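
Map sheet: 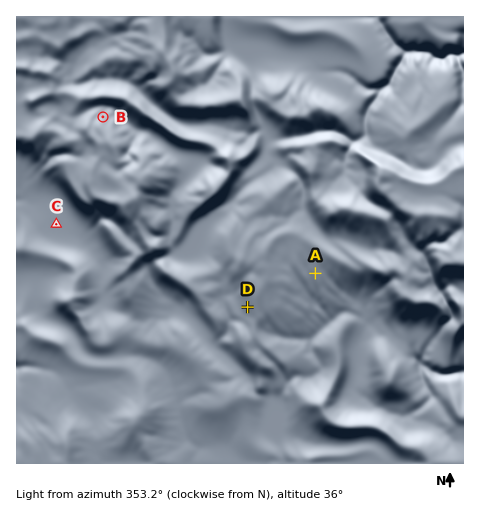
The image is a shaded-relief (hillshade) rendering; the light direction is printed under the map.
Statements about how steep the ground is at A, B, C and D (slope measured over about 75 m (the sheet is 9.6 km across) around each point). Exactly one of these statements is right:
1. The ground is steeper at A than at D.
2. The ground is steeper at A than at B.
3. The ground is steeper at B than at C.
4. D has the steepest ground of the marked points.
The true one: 3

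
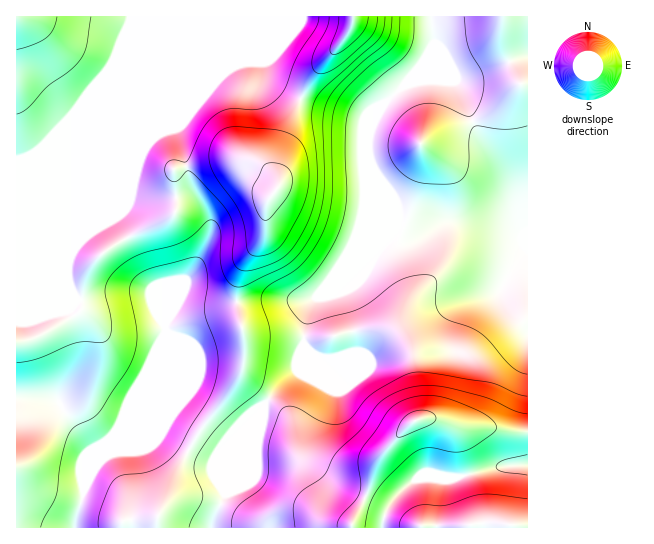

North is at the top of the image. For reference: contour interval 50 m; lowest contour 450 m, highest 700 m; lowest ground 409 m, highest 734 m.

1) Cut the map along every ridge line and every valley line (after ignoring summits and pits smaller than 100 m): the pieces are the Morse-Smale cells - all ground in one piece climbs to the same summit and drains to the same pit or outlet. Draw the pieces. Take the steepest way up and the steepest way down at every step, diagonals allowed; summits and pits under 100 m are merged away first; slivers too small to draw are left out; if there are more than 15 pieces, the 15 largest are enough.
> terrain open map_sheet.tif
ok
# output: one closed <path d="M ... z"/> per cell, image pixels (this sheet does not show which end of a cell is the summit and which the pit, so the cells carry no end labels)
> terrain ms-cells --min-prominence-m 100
<path d="M527 16l-396 1-2 10-57 139 0 81-4 15 0 21 9 16-61 2 1 227 194 0 50-121 12-14 26-24 5-15 0-8 18 13 12 0 19-6 3-3-3-21-10-38 4-6 50-53 5-1 11 4 10 0 26-14 20 0 41 6 18 11z"/><path d="M469 221l-20 0-26 14-10 0-11-4-5 1-50 53-4 9 10 35 3 21-3 3-19 6-12 0-18-13 0 8-5 15-26 24-12 14-48 112 0 9 315-1 0-288-18-12z"/><path d="M130 16l-114 1 1 283 60-1-9-16 0-21 4-15 0-81 57-139z"/>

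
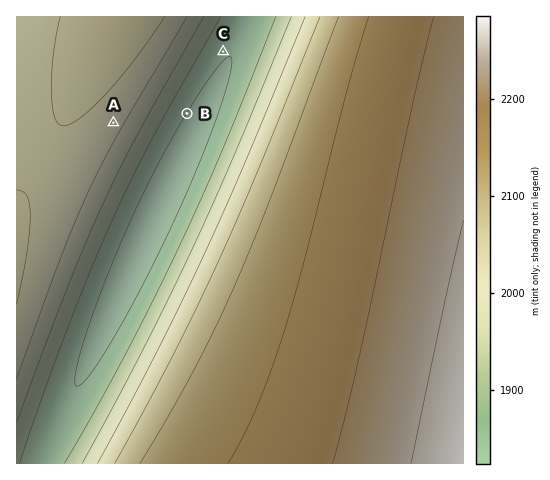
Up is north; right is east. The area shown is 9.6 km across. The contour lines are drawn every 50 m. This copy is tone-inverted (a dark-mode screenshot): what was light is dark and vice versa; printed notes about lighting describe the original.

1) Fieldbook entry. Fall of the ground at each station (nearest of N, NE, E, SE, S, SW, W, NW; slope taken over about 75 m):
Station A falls SE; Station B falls SE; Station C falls SE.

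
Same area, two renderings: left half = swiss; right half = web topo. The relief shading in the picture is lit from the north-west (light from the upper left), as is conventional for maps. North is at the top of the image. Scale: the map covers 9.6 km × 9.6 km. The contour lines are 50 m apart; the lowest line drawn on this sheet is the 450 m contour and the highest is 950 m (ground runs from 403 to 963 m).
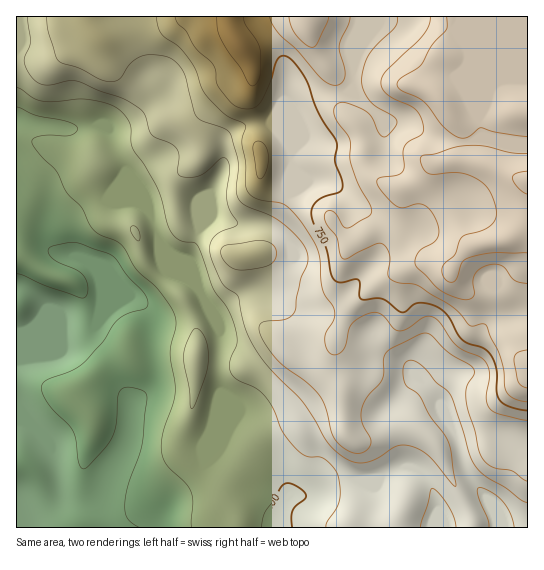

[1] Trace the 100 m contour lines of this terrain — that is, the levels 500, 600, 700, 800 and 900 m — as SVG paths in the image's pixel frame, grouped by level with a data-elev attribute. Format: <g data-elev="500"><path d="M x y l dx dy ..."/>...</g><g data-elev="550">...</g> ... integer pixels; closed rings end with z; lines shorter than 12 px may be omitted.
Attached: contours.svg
<g data-elev="500"><path d="M261 527l4-16 10-12 6-12 6-4 12 4 7 8-1 4-8 6-4 5-2 7 1 10"/><path d="M17 107l18 8 29 6 12 5 2 3-1 2-6 4-32 1-6 3-1 4 9 13 16 16 9 19 15 16 11 22 7 5 16 7 7 4 14 24 21 20 17 24 2 13-5 19-1 9 5 28 0 11-2 12-10 26-2 19 2 8 4 7 18 17 6 9 2 11-1 25"/></g><g data-elev="600"><path d="M27 17l3 25-5 15-1 5 5 11 8 9 10 3 22-4 8 0 22 10 23 7 14 8 8 8 5 16 3 5 18 8 7 6 2 8-1 16 3 3 9 1 9-1 8-5 14-13 4 0 2 2 3 10-3 21 0 10 3 10 8 12-4 4-15 5-6 7-3 10 2 12 11 24 15 12 7 30 12 24 14 19 32 32 12 19 10 18 8 10 14 10 14 4 14-4 22-13 8-1 8 2 16 9 24 29 3 1-5-36-4-11-17-24-11-19-12-9-2-4-2-10 1-8 4-4 6 0 10 6 12 15 10 8 5 5 12 36 7 24 7 13 10 10 18 9 17 14 5 2"/></g><g data-elev="700"><path d="M156 17l2 10 4 7 17 13 13 16 4 8 6 18 5 8 19 18 19 10 1 2-4 16 4 20-1 22 3 8 10 6 21 4 8 4 14 14 14 22 5 15 3 32 10 16 2 5-1 8-9 18 0 8 4 7 6 3 7-4 4-6 5-20 7-6 11-6 6-1 6 2 13 15 5 2 8-2 16-12 10 0 6 5 18 24 8 5 15 6 6 5 4 13-4 24 4 10 9 5 28 6"/></g><g data-elev="800"><path d="M216 17l2 13 4 11 19 28 8 14 4 3 4-3 3-8 0-24-3-9-12-19-1-6"/><path d="M270 17l2 6 6 10 19 17 22 27 8 6 8 2 6-2 4-6 0-8-6-23 2-7 7-14 2-8"/><path d="M397 17l0 5-2 5-18 18-9 10-4 11-2 13 1 11 7 11 7 6 15 8 4 4 1 4-2 4-8 9-4 1-5-5-7-15-8-7-13-6-8-2-5 2-3 6 3 11 13 18 1 26 7 20 13 21 0 7-3 4-21 11-4-2-6-11-6-4-6 2 0 8 11 16 4 17 3 5 4 0 28-15 7 0 4 3 3 7 1 7-2 13 3 5 7 4 15 1 6 2 34 21 17 19 4 0 8-2 4 1 15 34 5 32 8 8 13 3"/></g><g data-elev="900"><path d="M527 153l-16 0-28-7-16 0-13 1-20 7-11 1-3 4 3 10 6 5 30-1 10 2 9 5 11 10 7 17 0 10-5 8-9 6-17 4-4 4-6 15-10 9-3 4 0 7 4 6 5 2 4-1 7-18 8-6 23-4 34 0"/><path d="M447 17l0 9-1 4-14 15-11 20-23 16-1 4 1 2 5 4 20 10 20 26 15 10 9 0 14-9 14 4 32 5"/></g>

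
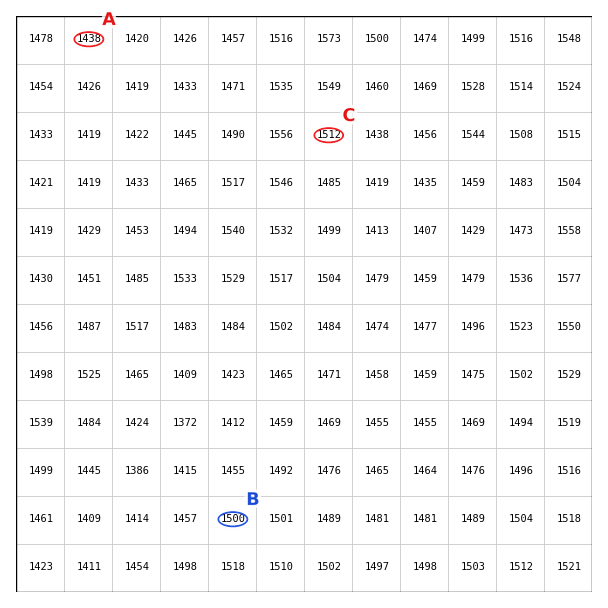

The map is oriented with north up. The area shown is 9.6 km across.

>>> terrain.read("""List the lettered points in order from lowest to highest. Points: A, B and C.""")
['A', 'B', 'C']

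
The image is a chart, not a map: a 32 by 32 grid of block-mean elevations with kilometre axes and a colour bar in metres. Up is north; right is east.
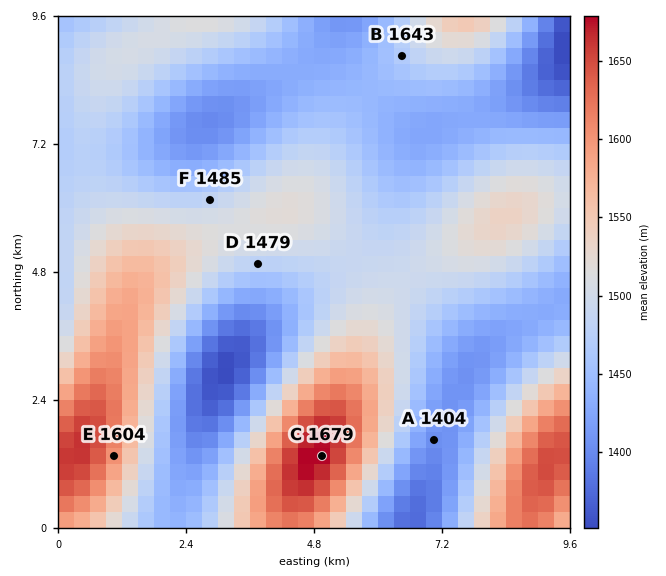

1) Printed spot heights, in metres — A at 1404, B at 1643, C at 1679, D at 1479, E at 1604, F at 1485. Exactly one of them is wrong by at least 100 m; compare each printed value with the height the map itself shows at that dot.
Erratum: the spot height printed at B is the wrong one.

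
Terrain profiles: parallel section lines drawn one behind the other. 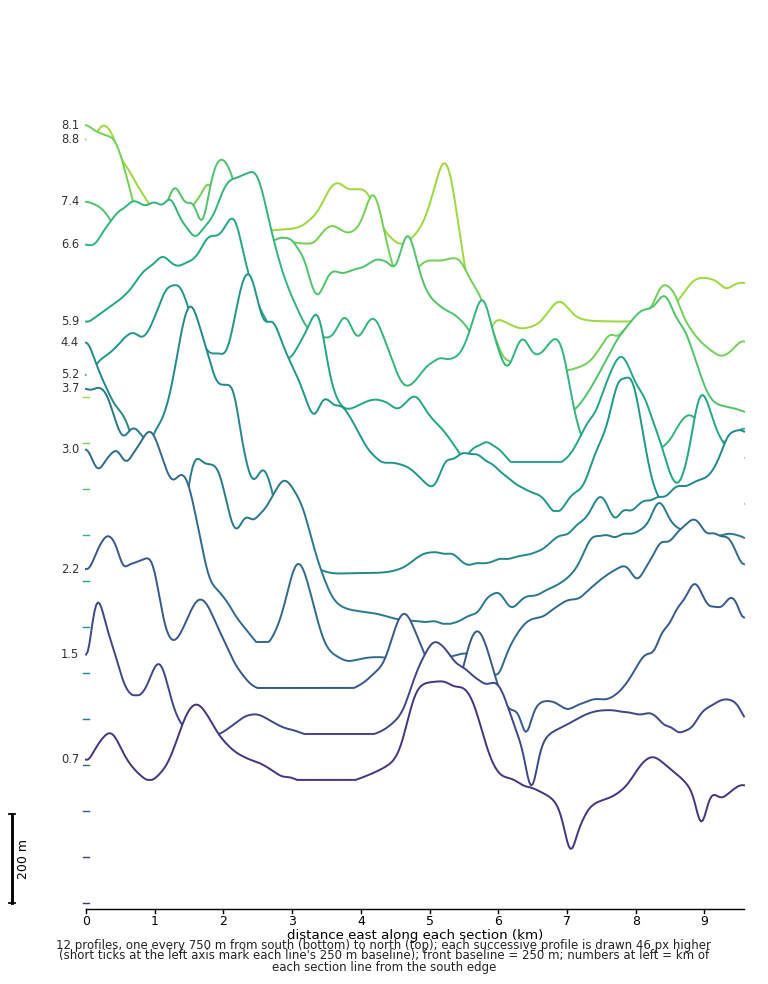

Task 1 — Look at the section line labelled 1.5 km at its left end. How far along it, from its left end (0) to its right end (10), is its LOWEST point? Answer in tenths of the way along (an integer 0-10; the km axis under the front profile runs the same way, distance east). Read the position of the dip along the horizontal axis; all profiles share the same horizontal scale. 7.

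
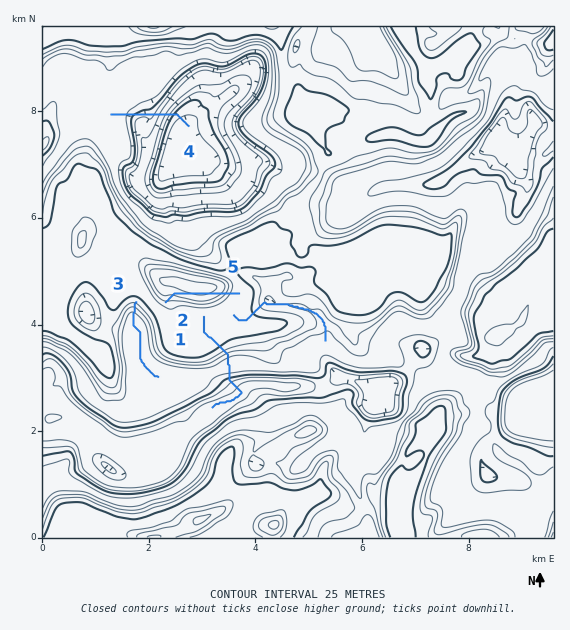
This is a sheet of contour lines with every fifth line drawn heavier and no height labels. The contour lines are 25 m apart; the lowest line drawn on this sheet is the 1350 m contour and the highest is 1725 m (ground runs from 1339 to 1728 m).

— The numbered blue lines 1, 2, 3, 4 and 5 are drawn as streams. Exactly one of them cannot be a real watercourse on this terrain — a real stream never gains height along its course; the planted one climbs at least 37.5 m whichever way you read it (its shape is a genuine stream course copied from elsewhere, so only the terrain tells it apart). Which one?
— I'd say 2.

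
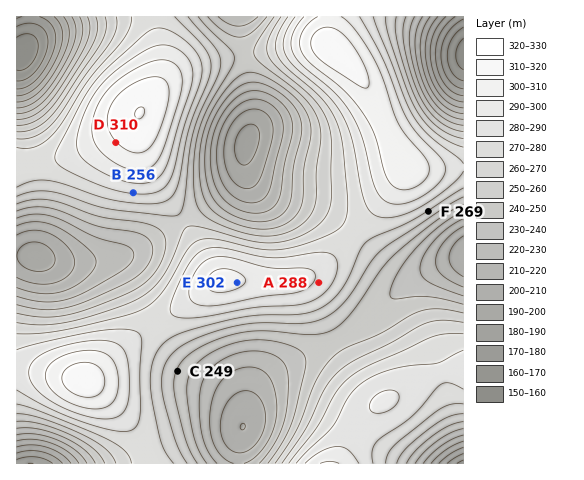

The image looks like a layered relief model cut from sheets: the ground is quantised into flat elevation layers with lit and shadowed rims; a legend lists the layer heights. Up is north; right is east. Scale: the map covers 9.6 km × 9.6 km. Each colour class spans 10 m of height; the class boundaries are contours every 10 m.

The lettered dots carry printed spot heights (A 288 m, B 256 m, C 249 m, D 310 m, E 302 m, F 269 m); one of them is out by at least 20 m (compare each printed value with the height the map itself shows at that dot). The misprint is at B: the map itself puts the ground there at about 281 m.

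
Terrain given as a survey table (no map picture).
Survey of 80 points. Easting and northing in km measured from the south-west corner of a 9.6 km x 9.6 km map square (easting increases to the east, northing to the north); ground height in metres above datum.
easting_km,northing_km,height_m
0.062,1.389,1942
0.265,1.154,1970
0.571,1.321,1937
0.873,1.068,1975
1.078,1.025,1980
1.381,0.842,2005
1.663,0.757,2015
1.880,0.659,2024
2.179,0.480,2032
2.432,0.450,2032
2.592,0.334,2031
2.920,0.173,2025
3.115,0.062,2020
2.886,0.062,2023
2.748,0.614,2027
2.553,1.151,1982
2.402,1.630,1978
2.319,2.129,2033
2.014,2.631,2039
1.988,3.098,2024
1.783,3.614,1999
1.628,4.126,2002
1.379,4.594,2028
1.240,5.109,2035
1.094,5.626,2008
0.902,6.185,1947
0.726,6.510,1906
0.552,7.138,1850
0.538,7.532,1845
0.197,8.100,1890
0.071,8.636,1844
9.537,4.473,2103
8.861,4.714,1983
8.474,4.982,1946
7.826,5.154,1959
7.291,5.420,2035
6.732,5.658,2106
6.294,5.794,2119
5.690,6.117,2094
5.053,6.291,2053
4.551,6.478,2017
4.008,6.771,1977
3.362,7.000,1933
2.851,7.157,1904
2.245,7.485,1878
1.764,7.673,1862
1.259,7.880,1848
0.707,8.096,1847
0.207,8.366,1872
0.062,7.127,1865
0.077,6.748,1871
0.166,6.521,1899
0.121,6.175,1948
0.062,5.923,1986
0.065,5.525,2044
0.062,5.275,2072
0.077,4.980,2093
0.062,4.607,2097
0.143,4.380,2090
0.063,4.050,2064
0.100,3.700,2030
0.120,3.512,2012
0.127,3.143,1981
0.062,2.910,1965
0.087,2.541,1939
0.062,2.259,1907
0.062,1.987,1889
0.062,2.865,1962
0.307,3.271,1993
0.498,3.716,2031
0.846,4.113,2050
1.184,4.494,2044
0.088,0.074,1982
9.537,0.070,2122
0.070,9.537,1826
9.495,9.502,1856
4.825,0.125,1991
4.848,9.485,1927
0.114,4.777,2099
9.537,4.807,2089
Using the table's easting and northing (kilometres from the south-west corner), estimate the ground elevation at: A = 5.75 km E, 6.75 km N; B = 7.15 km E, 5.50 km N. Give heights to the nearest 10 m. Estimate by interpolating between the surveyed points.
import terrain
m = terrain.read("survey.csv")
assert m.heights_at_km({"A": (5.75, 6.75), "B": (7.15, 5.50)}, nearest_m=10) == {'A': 2110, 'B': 2060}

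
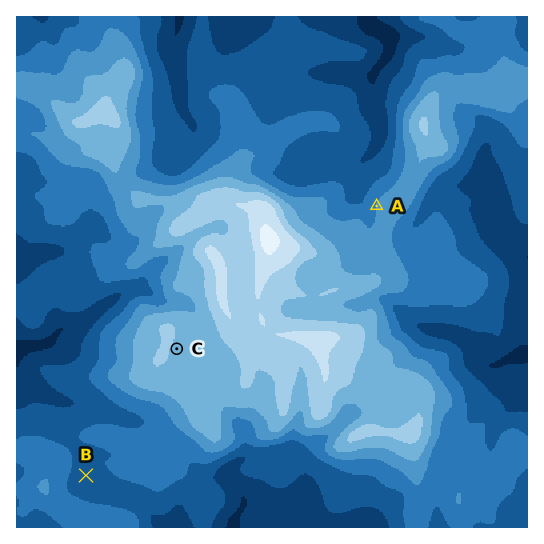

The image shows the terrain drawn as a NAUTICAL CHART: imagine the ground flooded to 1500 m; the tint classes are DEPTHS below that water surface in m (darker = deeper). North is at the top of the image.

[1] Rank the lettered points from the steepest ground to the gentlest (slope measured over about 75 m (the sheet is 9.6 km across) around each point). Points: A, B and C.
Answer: A C B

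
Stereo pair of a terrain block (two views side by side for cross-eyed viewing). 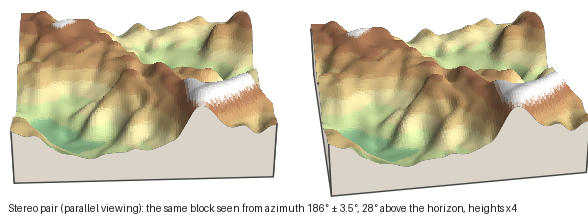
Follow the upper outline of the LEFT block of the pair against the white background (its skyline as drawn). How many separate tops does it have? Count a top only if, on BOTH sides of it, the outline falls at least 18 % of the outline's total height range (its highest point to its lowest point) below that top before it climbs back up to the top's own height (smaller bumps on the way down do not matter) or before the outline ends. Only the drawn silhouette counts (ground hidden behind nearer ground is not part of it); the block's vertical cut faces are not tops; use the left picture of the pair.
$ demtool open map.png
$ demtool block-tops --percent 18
2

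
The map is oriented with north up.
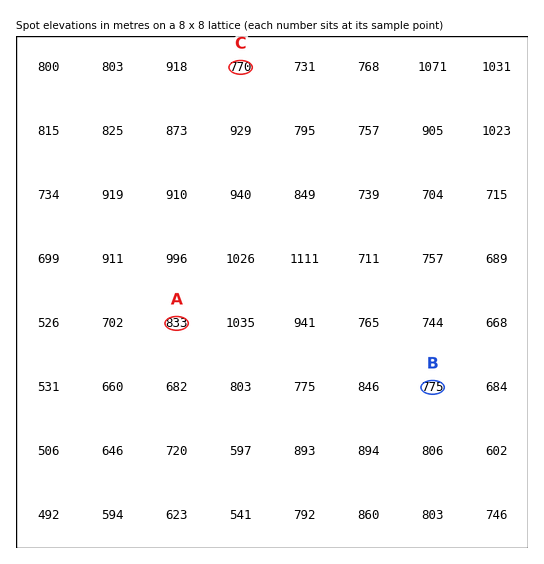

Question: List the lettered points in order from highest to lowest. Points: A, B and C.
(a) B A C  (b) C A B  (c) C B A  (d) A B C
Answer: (d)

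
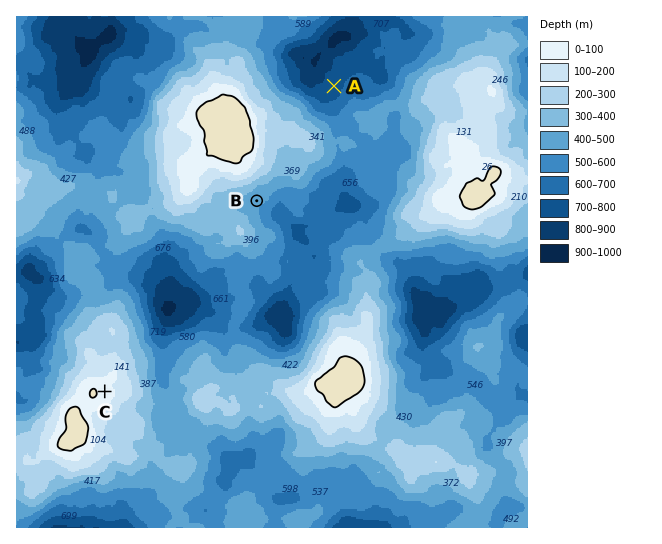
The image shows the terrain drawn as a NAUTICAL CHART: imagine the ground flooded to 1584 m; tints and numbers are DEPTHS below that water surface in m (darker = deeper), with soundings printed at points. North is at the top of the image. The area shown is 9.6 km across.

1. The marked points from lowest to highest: A B C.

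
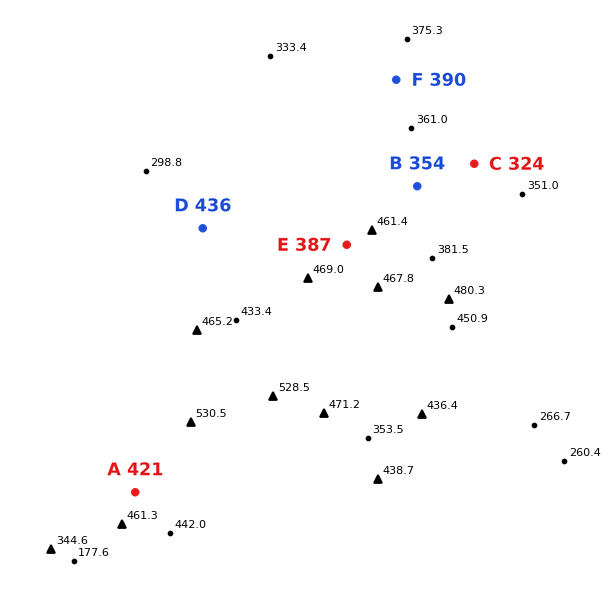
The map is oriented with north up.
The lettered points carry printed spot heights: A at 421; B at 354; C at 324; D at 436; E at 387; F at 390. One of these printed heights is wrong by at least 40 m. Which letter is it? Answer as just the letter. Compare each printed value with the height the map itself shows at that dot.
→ E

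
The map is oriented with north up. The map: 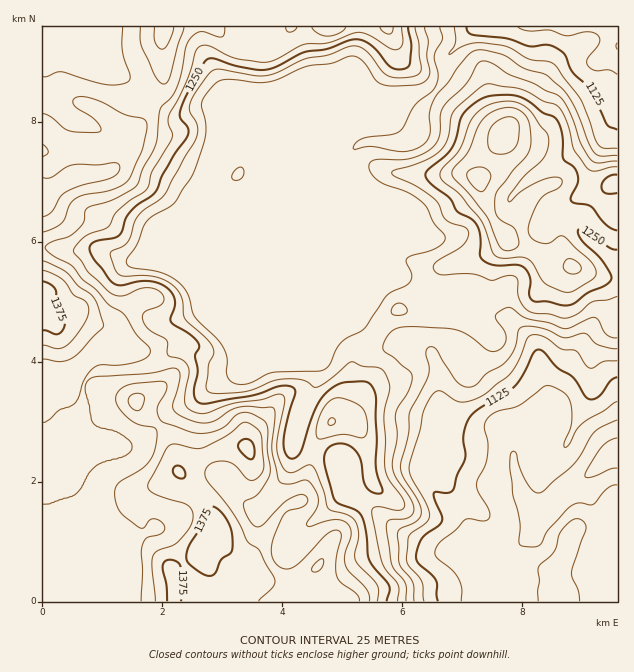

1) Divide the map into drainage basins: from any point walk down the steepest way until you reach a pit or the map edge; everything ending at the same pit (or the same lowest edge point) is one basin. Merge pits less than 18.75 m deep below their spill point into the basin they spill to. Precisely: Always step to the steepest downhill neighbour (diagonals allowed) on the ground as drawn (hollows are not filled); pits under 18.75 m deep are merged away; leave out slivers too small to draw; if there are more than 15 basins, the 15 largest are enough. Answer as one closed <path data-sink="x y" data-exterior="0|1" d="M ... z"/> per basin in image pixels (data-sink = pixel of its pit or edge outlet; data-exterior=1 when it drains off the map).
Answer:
<path data-sink="617 453" data-exterior="1" d="M571 182l-14 0-18 8-13 12-7 17-13 16 0 6-9 9-54 16-37 40-15 8-11 11-8 12-18 18-2 44-6 10-8 9-6 2 0-6-7-8-21-12-17 0-11 9-24 30-5 15-12-2-21 6-21 10-12 10-4-3-5-24-6-12-26-24-4-8-17-7-8-10-1-21 8-21-2-8-7-6-14-4-19-8-20 7-13-3-1 281 575 1 1-418-5 0-18 7z"/><path data-sink="617 46" data-exterior="1" d="M617 26l-325 0-15 18-11 6-27-2-10-6-14-16-49 0-4 11 0 50-14 19-4 12-14 17-2 13-10 15-12 10-30 5-21 12-13 11 0 118 14 4 20-7 19 8 14 4 7 6 2 8-8 21 1 21 8 10 17 7 4 8 26 24 6 12 5 24 2 3 35-20 21-6 12 2 5-15 24-30 7-7 9-4 12 2 21 12 5 5 2 9 2 0 12-11 6-10 0-39 5-9 15-14 8-12 11-11 15-8 37-40 54-16 9-9 0-6 13-16 7-17 13-12 9-5 9-3 14 0 24 9 23-8z"/><path data-sink="83 27" data-exterior="1" d="M164 26l-122 1 0 123 16 8 15 21 15-5 18-1 6-3 12-16 6-19 14-17 4-12 16-24-2-45z"/>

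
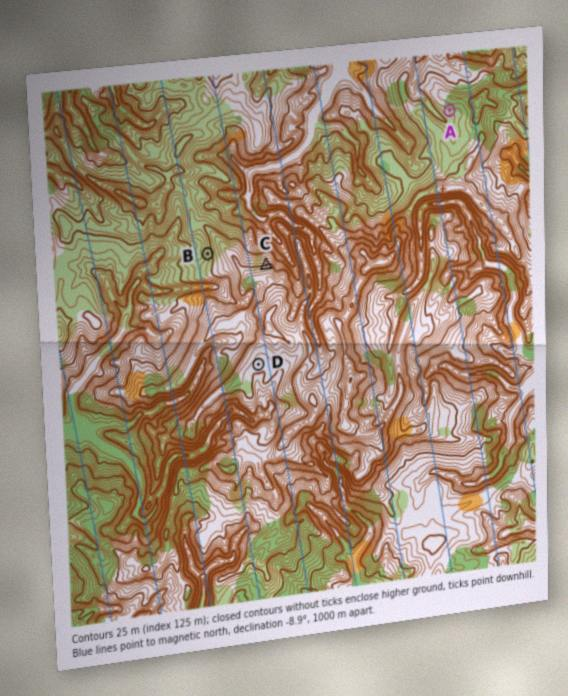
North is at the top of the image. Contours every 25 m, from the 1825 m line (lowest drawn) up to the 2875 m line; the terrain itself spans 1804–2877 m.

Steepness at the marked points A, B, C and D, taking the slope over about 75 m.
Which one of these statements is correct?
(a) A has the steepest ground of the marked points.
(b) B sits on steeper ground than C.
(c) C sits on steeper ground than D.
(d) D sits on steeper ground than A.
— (c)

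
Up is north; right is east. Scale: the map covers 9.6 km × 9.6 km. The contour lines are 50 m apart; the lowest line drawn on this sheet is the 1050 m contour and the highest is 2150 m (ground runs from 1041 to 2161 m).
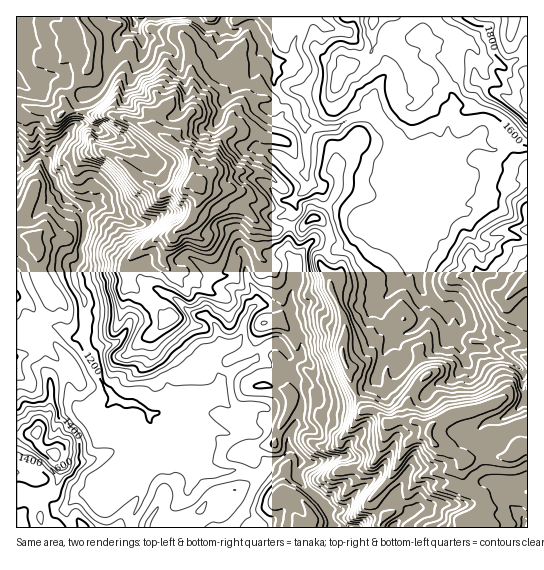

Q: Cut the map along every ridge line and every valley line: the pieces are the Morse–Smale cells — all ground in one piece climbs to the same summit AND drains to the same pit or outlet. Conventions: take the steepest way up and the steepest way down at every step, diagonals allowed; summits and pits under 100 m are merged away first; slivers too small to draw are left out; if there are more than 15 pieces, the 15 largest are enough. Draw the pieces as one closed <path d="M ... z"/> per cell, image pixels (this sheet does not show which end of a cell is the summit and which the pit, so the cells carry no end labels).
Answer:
<path d="M281 95l-8 5-10-1 0 4 8 6 0 5-14 23 0 10 14 4 12 6 14 14 8 2 5 10 9 4 11 16 20 9 15 11-5 4-7 14-11 8-19-6-12-2-15 20-1 18-4 14 1 16-37-4-4 4-7 13-4 16-7 7-12 2-4-17-10-13-17-5-19-16-13-7-5 0-17 22-15 27-8 6-15 4-6 6 7 13 2 12 12 19 13 6 7-1 9 4 7 7 0 5 8 11-2 9-26 26-2 5 0 4 13 9 3 7-2 11-9 18 1 9 128 0-1-5-15-10-1-3 15-33 6-7 3-7 15-7 6-7 2 0 10 12-4 9 2 9 26 27 8 22 46 0 6-13-13-14 0-3 17-19 15-30 6-8 19-9 5 12 27 12 4 4 13-5 33 2 11-6 6-1 0-107-43-4-19-16-3 0-9-14-9 2-24-21-1-23-4-8 7-13 0-7-8-9-11-25 3-22-4-12-7-9 0-24-25-25-18 4-18 11-30-3-8-10-2-12z"/><path d="M262 99l-13 2-8 6-9 8-1 6-17-8-23-1-20 28-26-15-20-8-11-2-17 1-12-4-9 1 0 10-23 26-6 12 0 4 10 24 9 11 11 5 7 10 1 15-5 17 1 11-6 8-2 9 3 11 8 12 0 40 7 17 7-7 15-4 8-6 15-27 17-22 5 0 13 7 19 16 17 5 10 13 5 18 15-6 6-9 1-11 7-13 4-4 37 4-1-16 5-28-8-12 0-14 3-20 5-8-3-12 12-10 2-12-2-4-8-2-18-16-22-8 0-10 14-23 0-5-8-6z"/><path d="M19 297l-3 1 0 229 115 1 1-9 9-18 2-11-3-7-13-9 0-4 2-5 26-26 2-9-6-8-2-8-7-7-9-4-7 1-13-6-12-19-2-12-12-20-4-12-10 2-16-10-12 0-6-3-7-17z"/><path d="M191 16l-44 0-12 7-6 9-9 5-4 17-13 32-9 7-11 2-7 16 21 5 17-1 11 2 20 8 26 15 20-28 23 1 17 8 1-6 9-8 8-6 13-2 2-9 9-8 4-12-2-9-11-12-9-22-9-2-9 7-6 0-9-5-15 1z"/><path d="M422 16l-67 0-3 11-5 5-22-5-4-4-6 7 1 20 14 13 13 1 2 2-8 13-2 10-6 4-42-4-6 6 14 8 2 12 8 10 30 3 18-11 18-4 25 25 0 24 7 7 6 2 8 6 10 2 10-8 14-17-3-28 3-7-2-8 6-9-8-13-6-18-13-13 3-12-10-9z"/><path d="M527 16l-104 1-2 20 10 9-3 12 13 13 6 18 8 13-6 9 2 8-3 7 3 29 24-15 15 9 8 0 8-5 22 5z"/><path d="M402 168l5 15-3 22 11 25 8 9 0 7-7 13 4 8 1 23 24 21 9-2 9 14 3 0 21 17 40 3 1-102-14-5-9 0-23 9-9-8-5-20-3-5-27 9-7-7-16-39z"/><path d="M41 156l-6 1-9 10-10 2 0 128 9 3 7 7 7 17 6 3 12 0 13 9 8 1 4-1 3-5-1-33-8-12-3-13 2-7 6-8-1-11 5-17-1-15-7-10-11-5-9-11-2-10-6-5-2-13z"/><path d="M477 140l-24 13-23 24-14 1 15 36 7 7 3 0 12-6 12-3 3 5 5 20 9 8 23-9 9 0 13 4 1-90-10-2-5-4-7 0-8 5-8 0z"/><path d="M429 432l-22 13-15 30-20 23 0 3 13 14-5 8 1 5 82 0 0-6 17-12 0-11-5-4-12-6-2-22 3-8-30-15z"/><path d="M77 16l-61 1 1 87 24 7 9 0 9 4 6-5-1-11 24-29 4-16-1-15z"/><path d="M527 451l-5 0-11 6-33-2-14 6-3 6 2 22 12 6 6 7-1 8-17 12 2 6 63-1z"/><path d="M291 449l-2 0-6 7-15 7-11 16-13 34 14 8 4 7 69 0 1-6-7-16-26-27-2-9 4-9z"/><path d="M307 180l-2 9-12 10 3 12-5 8-3 34 7 11 5-10 11-13 12 2 19 6 11-8 7-14 5-4-15-11-20-9-5-5-2-8z"/><path d="M313 16l-13 1-1 12-6 14 0 15-7 3-10 1 1 11-4 9 8 13 6-6 42 4 6-4 2-10 8-13-2-2-13-1-14-13-1-20 5-7z"/>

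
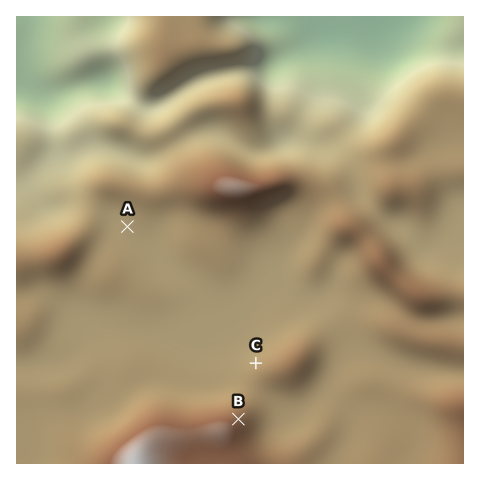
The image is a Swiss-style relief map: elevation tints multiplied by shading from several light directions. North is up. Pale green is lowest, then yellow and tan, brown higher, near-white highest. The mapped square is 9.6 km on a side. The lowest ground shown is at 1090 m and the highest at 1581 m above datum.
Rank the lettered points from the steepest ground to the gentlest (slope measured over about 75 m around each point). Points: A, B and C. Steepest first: B C A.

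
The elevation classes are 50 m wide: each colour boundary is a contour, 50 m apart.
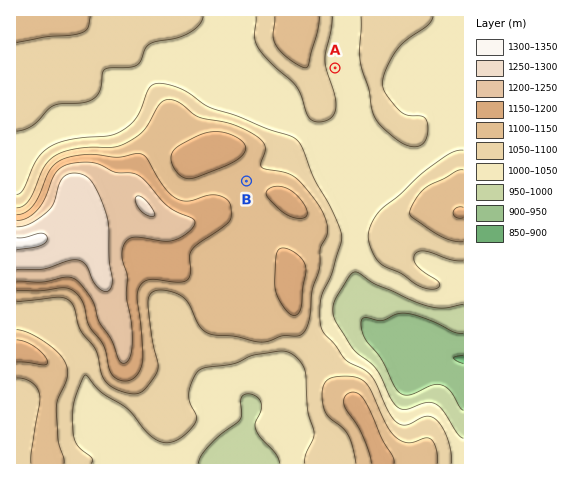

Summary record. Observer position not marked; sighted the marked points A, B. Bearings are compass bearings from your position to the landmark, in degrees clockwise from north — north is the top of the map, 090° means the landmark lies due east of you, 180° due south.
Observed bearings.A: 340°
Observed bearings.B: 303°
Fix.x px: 416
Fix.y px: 292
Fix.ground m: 1040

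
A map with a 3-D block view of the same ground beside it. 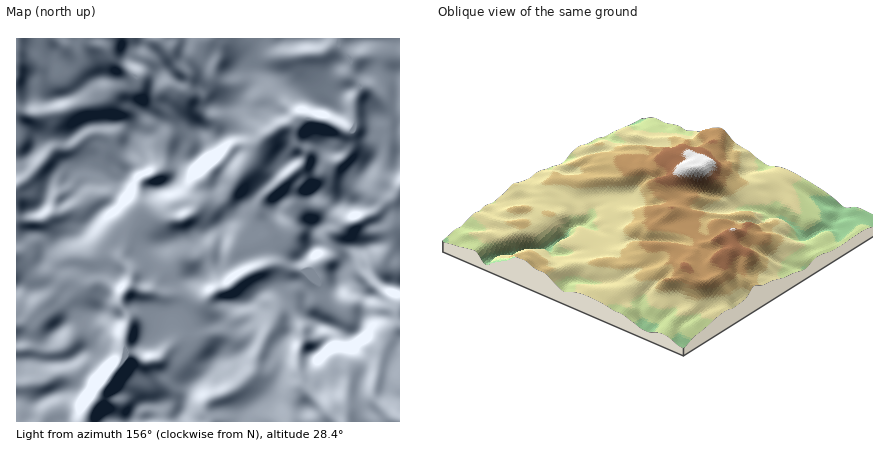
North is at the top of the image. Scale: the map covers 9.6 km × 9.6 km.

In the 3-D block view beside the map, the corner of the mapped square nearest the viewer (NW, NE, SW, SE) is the SE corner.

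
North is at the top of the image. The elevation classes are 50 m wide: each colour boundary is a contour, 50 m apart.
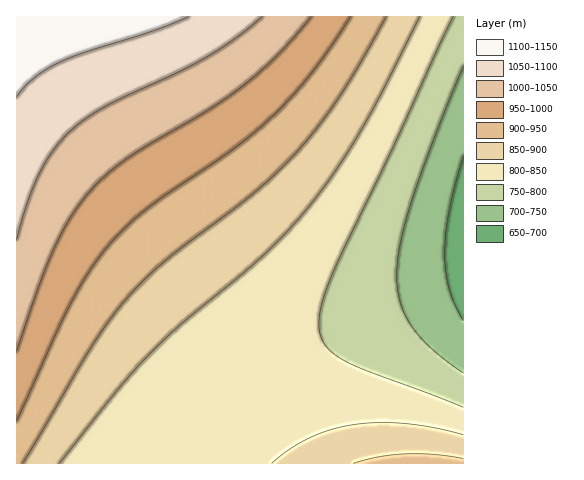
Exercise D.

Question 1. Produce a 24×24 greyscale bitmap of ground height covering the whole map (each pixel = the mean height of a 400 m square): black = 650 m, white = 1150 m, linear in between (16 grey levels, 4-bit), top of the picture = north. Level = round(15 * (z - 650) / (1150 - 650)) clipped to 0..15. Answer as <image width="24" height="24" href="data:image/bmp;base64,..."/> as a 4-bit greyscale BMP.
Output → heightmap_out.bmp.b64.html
<image width="24" height="24" href="data:image/bmp;base64,Qk2WAQAAAAAAAHYAAAAoAAAAGAAAABgAAAABAAQAAAAAACABAAATCwAAEwsAABAAAAAAAAAAAAAAABEREQAiIiIAMzMzAERERABVVVUAZmZmAHd3dwCIiIgAmZmZAKqqqgC7u7sAzMzMAN3d3QDu7u4A////AIdmVVVVVVZmd3eIh4d2ZVVVVVVmZmd3Zph2ZlVVVVVVZmZmVZh3ZlVVVVVVVVVVVJmHdmZVVVVVVVVEQ6mIdmZlVVVVVUREM6mYd2ZmVVVVRERDMrqYh3ZmZVVVREQzIrqZiHdmZlVVREMzIrqpiId2ZmVVVEMyIbupmIh3dmZVVEMyIcuqmYiHd2ZlVUQyIcu6qZiId3ZmVUQzIcu6qZmIh3dmZVQzIcy7qqmZiId2ZVRDIcy7uqqZmIh3ZlRDItzLu6qqmZiHdlVDMtzMu7uqqZmIdmVEMt3MzLu7qpmYh2ZUMt3czMy7uqqZh3ZUQ+3d3MzMu6qpiHZlQ+7d3d3My7upmHdlQ+7u7d3dzMu6mYdmVP7u7u7d3My6qYh2VA=="/>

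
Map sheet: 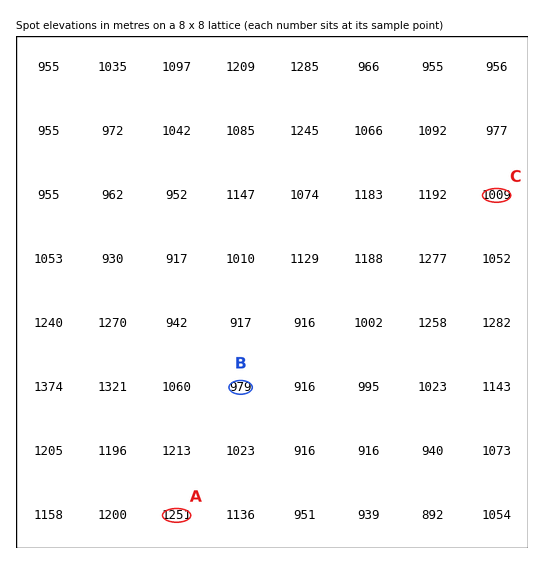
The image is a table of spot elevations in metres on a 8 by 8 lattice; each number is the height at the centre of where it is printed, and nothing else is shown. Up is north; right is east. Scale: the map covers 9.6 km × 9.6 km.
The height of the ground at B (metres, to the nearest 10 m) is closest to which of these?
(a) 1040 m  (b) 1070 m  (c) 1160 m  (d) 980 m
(d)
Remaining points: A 1250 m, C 1010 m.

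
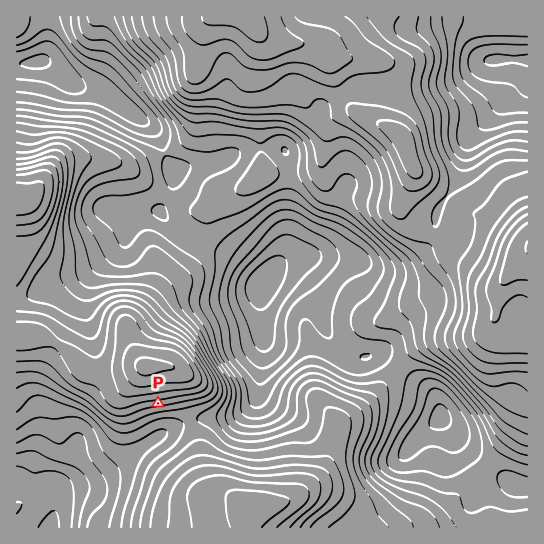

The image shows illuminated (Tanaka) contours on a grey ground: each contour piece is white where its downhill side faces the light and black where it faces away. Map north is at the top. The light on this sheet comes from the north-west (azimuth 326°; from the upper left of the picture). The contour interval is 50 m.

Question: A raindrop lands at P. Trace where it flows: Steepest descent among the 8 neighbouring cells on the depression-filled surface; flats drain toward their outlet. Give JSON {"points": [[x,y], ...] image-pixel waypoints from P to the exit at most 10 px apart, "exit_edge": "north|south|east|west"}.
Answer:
{"points": [[158, 403], [158, 414], [158, 425], [158, 435], [149, 443], [138, 451], [127, 461], [117, 471], [106, 481], [95, 483], [85, 483], [74, 483], [63, 487], [57, 498], [55, 509], [53, 519], [50, 527]], "exit_edge": "south"}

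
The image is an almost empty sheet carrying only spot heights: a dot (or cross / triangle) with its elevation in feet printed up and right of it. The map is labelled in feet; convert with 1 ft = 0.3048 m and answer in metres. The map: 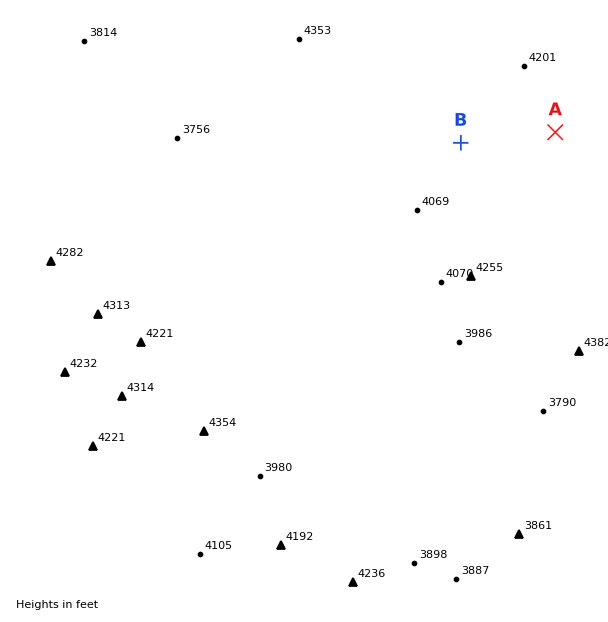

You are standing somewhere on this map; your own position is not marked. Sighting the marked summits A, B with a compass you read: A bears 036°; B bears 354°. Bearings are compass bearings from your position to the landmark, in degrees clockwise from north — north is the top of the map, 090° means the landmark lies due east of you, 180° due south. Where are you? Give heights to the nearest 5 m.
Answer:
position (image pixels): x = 472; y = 247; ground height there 1295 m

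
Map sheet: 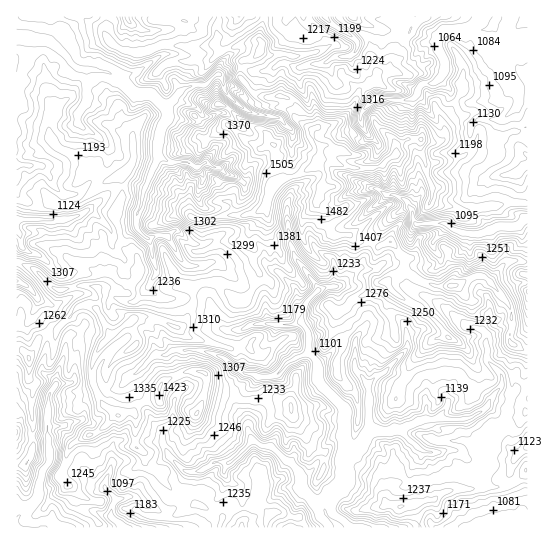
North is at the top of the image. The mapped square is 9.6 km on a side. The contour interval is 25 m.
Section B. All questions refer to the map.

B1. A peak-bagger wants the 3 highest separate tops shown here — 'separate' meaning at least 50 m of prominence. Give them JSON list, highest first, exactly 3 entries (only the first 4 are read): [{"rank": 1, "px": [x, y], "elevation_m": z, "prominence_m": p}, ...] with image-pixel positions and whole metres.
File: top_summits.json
[{"rank": 1, "px": [315, 165], "elevation_m": 1570, "prominence_m": 521}, {"rank": 2, "px": [451, 286], "elevation_m": 1457, "prominence_m": 73}, {"rank": 3, "px": [197, 414], "elevation_m": 1453, "prominence_m": 150}]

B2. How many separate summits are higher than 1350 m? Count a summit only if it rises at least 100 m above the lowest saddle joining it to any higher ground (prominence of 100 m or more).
2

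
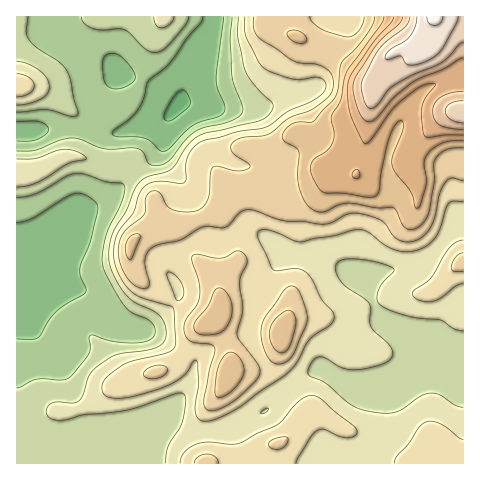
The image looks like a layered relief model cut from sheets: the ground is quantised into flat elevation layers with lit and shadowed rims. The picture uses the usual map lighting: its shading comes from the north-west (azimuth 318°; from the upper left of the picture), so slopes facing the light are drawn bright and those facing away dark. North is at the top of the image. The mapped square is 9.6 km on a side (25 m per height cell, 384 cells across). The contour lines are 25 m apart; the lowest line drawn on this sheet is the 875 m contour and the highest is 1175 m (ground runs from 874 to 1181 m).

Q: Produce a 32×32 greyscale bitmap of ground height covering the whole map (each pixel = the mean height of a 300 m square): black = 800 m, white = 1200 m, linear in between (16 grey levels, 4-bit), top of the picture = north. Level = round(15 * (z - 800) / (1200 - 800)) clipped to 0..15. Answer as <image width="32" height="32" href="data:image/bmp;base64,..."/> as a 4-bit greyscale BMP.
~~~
<image width="32" height="32" href="data:image/bmp;base64,Qk12AgAAAAAAAHYAAAAoAAAAIAAAACAAAAABAAQAAAAAAAACAAATCwAAEwsAABAAAAAAAAAAAAAAABEREQAiIiIAMzMzAERERABVVVUAZmZmAHd3dwCIiIgAmZmZAKqqqgC7u7sAzMzMAN3d3QDu7u4A////AFVVVVVVZnh3d3dmZmZnd3dVVVVVVVZndneHdmZmZnd3VVVVVVVWZmZmd3d3ZmZndlVmZmVVVWd2Zmd3dmZmZmZVZmZmZlVoiHZmd2ZVVWZmVVVWd3d2Z5mHZmZlVVVWZUREVmd4h2eZh3ZmVmZVVVVEREVmZ3d3iYeIZmZmZlVmRERFVVVnd4h3mHZmZmZVZkRERUREV4mYeJmHZmZlVWZEREREVWeJmHeJh3ZmZmZmRERERWZ3eJh3eIdmZmZmZkREREZ3d3iId3h3ZmZmd3ZERERXh3d4iHd3dmZWZmZ3REREWId3eIh3ZmZmZmZmeERERFiId3d3d2ZmZmZ3dmdERERXiIiHd3d3d3dneIdmRERERniIiIh3eIiHd4iYdkREREVoh3iIiIiJmImZmXZVRERFZ3d3iIiImZqqmal3ZlVFVVZmd4iIiJqqqpmpiGZmVVVVVnd3iIiaqqqaqYhFVlVVVEVneIiImZqqmqqYRERUREMzVmd3iZmaqqmqqkREVEQzMzRFVniJmrupq8xVVVREQzMzRFVmeJq8uqvNdlVEREQzM0RWZmaKzcuqu3ZVREREMzNFVmd3es3cu7plVUREREMzRWd3d4m83d3LVVVEREVUM0VneIiIm93d3FVVRERVVUNFeIiIiIrN3d1VVVVVVWVERXiIh3d4q97t"/>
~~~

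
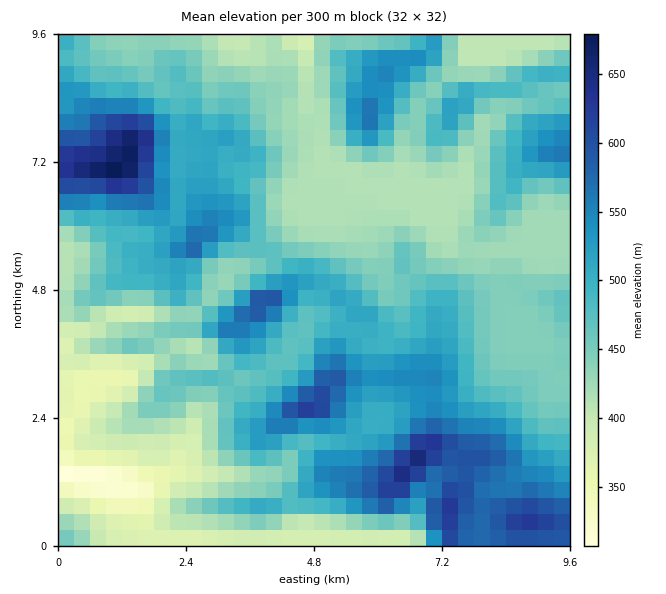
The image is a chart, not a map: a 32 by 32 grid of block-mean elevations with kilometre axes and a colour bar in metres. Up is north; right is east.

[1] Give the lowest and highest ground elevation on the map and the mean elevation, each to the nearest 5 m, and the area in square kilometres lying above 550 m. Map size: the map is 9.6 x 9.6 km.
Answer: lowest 300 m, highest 685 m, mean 475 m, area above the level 13.6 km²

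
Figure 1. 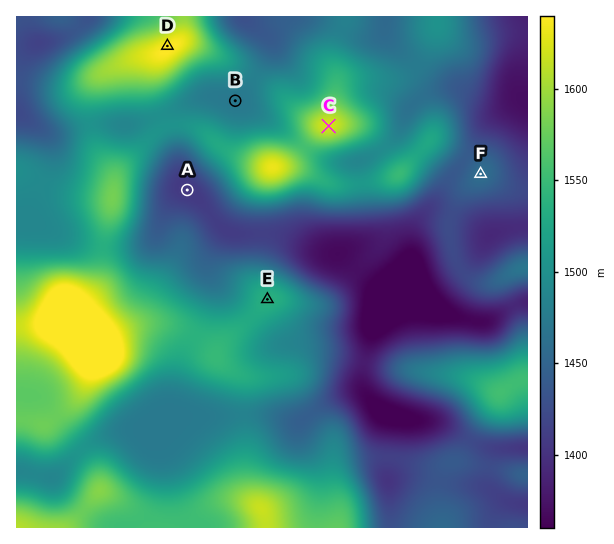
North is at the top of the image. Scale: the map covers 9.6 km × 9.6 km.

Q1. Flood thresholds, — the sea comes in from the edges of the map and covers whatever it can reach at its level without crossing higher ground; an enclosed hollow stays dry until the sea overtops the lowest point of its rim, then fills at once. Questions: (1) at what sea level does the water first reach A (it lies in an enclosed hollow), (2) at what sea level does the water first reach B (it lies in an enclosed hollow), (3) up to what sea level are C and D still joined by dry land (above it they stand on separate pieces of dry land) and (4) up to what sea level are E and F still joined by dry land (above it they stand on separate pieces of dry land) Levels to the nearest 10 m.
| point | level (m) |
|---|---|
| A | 1410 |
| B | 1480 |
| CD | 1500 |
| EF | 1440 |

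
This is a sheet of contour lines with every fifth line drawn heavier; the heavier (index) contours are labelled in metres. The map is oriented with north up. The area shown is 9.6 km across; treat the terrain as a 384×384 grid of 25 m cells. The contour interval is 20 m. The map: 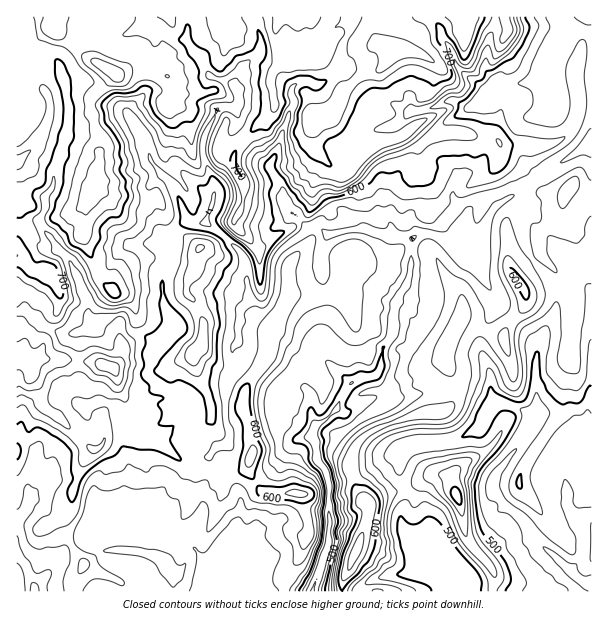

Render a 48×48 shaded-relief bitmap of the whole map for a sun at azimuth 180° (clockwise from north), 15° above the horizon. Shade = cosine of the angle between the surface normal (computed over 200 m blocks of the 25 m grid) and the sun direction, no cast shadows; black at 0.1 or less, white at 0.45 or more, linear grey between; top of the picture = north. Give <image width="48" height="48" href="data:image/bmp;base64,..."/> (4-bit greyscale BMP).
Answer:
<image width="48" height="48" href="data:image/bmp;base64,Qk32BAAAAAAAAHYAAAAoAAAAMAAAADAAAAABAAQAAAAAAIAEAAATCwAAEwsAABAAAAAAAAAAAAAAABEREQAiIiIAMzMzAERERABVVVUAZmZmAHd3dwCIiIgAmZmZAKqqqgC7u7sAzMzMAN3d3QDu7u4A////AGp2eYdmeJiHd3d3jNNd+CEjVneJl2ZUSGqGaYZmiIeHd3d3e9Q663ZFZ3ipZmVVaXmXZWd4iGVoh3d3adgVvMl3d4u1NVVYmImpdFZ3ZVZpl3eIicshiZZnd5xiRlaKl4mqhmZVVWiImIh4h5pRSGV4eLozVmioZ3Z5qHZmd3iHmpmYd2d0SHeJibhEVYqGZ3VXmXd3d3eIiqq7qoiYd4maq8hVV6lmeIZmiYiIiIiJiZrMy5mYdGmqvLZVeqZniIh2aZmZmYmJiap1VDSHMDaKunV2eYZ3d5h2arqpmZmZiKpSAAKoQTRXhkepZXd3d5iIetupmal3Znl0EQaXZEVUMia8hGh3d4iJiKuZmpdnZWZ1MjhjeHdkIAFbtkiHd3mat2iJmHd4hmVFZVdCSsuoh1ImuVaYd4vMlVZ3dmd4l4Y2iYYxFJzu7slUenV5iJu4ZmV3ZmZ3d4ZWeKlDISWLvMuFR5d5qbqFZ3eYdnZ3ZnZnd5qFZTM0VoqneaiZqcuHiJrIZniYZkaId5imVWdmZnipvamqqruamb24Z4mpd0W6h4d5ZUeIh3eZu5iaqYiaqal4d4m6h1WrmIeKqWZ3d3d6qHiIiHZ2ZUI3dlaKh2V6mHeZqoZlZ3d7pmhnd1VTMxJFd1Q4d2ZomIiJqaVVVniahnhmd1RYZUVVmHVFeHdnmIiJmZVlVXiXZ6p3eFaLqIhpmHiFZ3ZWiZmYh3dmZWh1SMuXeHibqK3ch3qlVnZUeZmYd3hmZlZlV8uYd5mph73ad4mGZ4eVeId3d4lWd2VWeZiId6u3SLhmd3d4mIimZmZmd4p2d1NGmVWId7l0WpU1eHV5mYmXZ2Z3d4iGd0NXhjZ3eJUinIU0Z3V5mIuYR3Z3d3eHdUVnY1d2eFU23ZdmZnZWVc2LZHZVZVV2VGd3ZWd3iFZ7upiqmIYQGvppllZkRGaHZ4iHZnd4h3ebmJrKmZYyS8h2aJmXeImqqYeHZmaIh4l3iJu5iZeIZGmGWeyqupqqmYh3VmZ4iIh0V4qYd2eYZGl2jN7+uqq6mZqpdmd4iImVVnhmZVl5mZdnvM7/66qqmZq8uXZVd6mWZWZVVYmb3pRXy6zd/KmJiJibypdDRYiHVWZVR6nK7HWImql3rtuYiKqIqqqFNFeYZVZlaau4p3rbiqh3e+7ZmaqoiJq6dTWIZVREeruoVlveiZmYd5vcqZmHVVV5p1R4d2Mlm8ubRke9l5q5h2ZquGVENERFmWVnd3RIvLqaZEV7pGeZiIdFiGMjRmZlaHd2d3m9qYiJx2ZolkRpiIiImalUV3dmZ3dmdnz/uHd3qHd3h0RXmamqzdynZmZndndWd4zsuYdlaJd3qohVi8uqrrrKiHZ3dnZniqdWh2ZWm6hXq7p2eau7uW3Myod3Z3eJmFMlZlVYmspneIeHiIq6c467+5h2Z3i8lTRWZlV5maqIeHZ3d2VlVLu6zamGZniqhmd3ZneIiHeYiZh3ZVRFWKi6ioh3Z3iId3d3Z4iIiHaYmZl3ZUVWWoeqdmd3eA=="/>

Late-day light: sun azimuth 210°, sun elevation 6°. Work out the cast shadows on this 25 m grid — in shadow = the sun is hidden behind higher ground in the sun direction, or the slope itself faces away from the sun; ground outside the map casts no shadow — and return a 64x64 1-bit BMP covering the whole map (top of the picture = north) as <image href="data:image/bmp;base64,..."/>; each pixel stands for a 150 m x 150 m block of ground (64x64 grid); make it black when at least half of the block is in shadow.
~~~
<image width="64" height="64" href="data:image/bmp;base64,Qk0+AgAAAAAAAD4AAAAoAAAAQAAAAEAAAAABAAEAAAAAAAACAAATCwAAEwsAAAIAAAAAAAAA////AAAAAABAAAAAAfgAAgAAAAAA+AAGgAAAAAB4BggAgAAAQAAPAAGAUABAYB8AAACAAABgHwAAAAAAYOA+AAAAAABg4D8AAAAAAGDgPwAAAAAAYOA+AAAAAABhwHwAAAAAD+PAfEAAAAAf4+B8AAAAAB/j4DwAAAAAD+Hn2AAAAAAf4OfwAAAAADvgI/AAAAAAOcAAeAACAAA4QwAQAAQAADwZ4AEAAAACPADgAwAAAAI4AAAAAAAAAjgAAAAAAAAAAAMAAAAACAAAAAAAgAA8AAAAAAHADnwCAAAAAcAO/AYAAAABgB7sBgAAAAGAEAgCAAAAAAAAAAYAAAAAAAAABwAAAAAAAgAHAAAAAAAGCAAAAAAgQAYcABAAAHDgDhwAGAAAYcAeGAAIAADhwHw4AYgAAYGA2AAHgABjAAAQAB8gD+IAACAAPmRCAAAAAAAOBwAAAAAAAEAEAAAAACAAQBwAAAAAABzAEAAAAAAAHIA4AAAAAAA+AHgAAAADAB4AeAAAAAMAHghwAAAAAAAeCAAAAAAAADwIAAAAA/AAfAAAAAAH4AB8AAAAGP8AAHgBgAAOeAAAcAAAAAGQAAAAAYIAAAAAEAAHAIAAIAAAAAQAAADAAAA4CAAAAYAAAPgQAAADgAAA+GAAAA+AAAAAQAAAOwAAAAAAAAACAYAAAABAAAAB4A=="/>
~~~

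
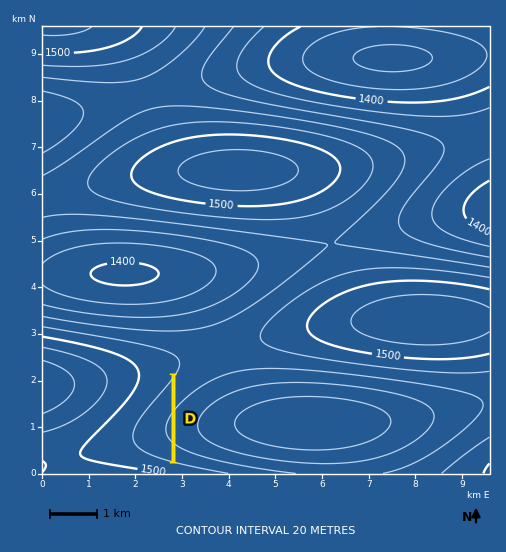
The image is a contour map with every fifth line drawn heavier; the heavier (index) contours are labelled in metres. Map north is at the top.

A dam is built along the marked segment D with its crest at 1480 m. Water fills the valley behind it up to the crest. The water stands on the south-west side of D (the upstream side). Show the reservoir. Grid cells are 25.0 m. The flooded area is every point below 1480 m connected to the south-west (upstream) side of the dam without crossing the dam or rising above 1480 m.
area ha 89.3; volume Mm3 8.03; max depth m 23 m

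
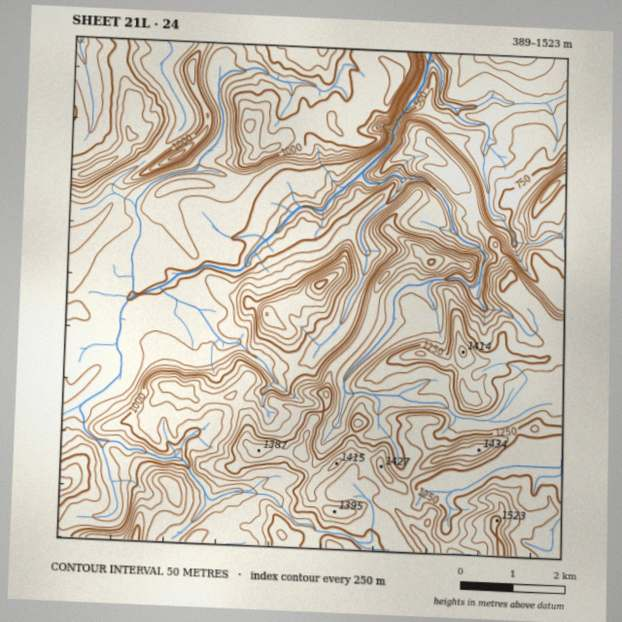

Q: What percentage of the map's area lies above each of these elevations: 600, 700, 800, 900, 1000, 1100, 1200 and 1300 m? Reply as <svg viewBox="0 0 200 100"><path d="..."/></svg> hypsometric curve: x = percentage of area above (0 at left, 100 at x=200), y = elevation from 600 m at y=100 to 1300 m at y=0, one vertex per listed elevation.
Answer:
<svg viewBox="0 0 200 100"><path d="M193 100l-10-14-29-15-27-14-29-14-31-14-27-15-26-14"/></svg>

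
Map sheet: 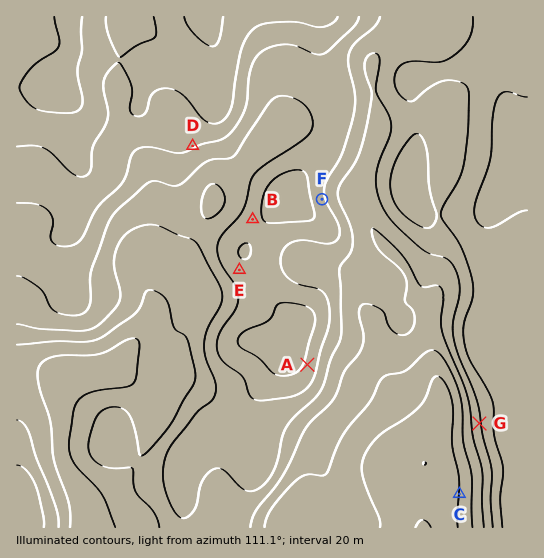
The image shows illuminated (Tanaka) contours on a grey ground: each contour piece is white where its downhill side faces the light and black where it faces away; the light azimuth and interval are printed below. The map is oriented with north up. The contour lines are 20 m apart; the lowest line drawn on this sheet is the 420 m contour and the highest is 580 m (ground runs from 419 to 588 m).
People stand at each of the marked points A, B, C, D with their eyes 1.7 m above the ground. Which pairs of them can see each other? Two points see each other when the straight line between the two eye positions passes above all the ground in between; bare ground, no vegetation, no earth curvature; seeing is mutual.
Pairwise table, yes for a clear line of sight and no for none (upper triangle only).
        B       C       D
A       no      yes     no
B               no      yes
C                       no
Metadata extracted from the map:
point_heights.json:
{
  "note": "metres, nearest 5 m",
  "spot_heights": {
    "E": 535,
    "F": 525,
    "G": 495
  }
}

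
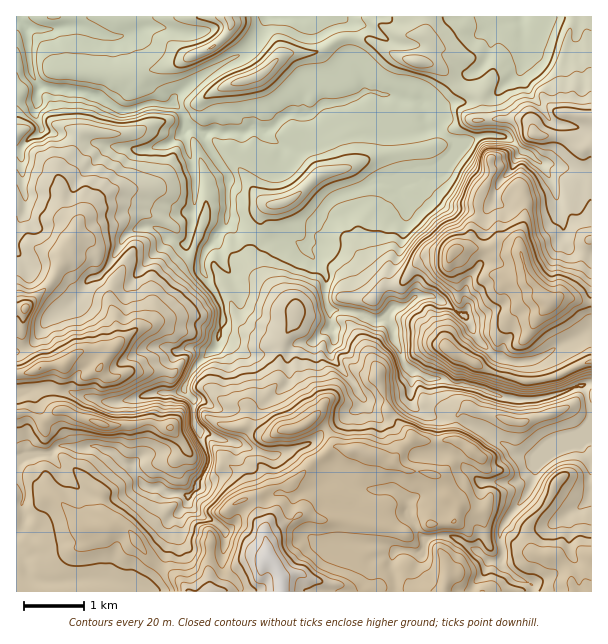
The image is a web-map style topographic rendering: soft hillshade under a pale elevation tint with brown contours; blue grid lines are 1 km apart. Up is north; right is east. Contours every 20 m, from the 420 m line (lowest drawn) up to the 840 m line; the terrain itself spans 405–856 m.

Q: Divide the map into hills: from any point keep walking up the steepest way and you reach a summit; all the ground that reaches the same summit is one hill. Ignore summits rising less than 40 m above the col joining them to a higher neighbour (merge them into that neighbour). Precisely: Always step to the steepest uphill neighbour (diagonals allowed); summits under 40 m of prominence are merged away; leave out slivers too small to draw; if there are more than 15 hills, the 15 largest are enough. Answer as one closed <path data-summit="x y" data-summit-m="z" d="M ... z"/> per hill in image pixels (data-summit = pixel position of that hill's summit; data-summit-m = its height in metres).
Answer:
<path data-summit="282 591" data-summit-m="856" d="M72 16l-56 1 0 235 14 19 21 12 18 18 5 0 16-23 13-5 9-12 10-22 7-7 15-6 11 2 27 16 6-2 17 9-3 18 20 36 1 18-6 24-4 3-7 2-18-4-13 6-5 9-4 20 1 9 12 0 4-2 10 9 1 24 6 9 0 6 8 17-2 12-13 25-7 4-6-3-13 0-9-6-11 0-5-4-13-19-7-2-9-10-15-6-41 0-7 8-15 0-18 6-1 131 379 1 1-14-5-11 3-15 4-2 9 0 13 4 4-5 2-9 17-5 16 5 29 20-4 13-12 15 1 4 58 0 1-7-2-2-15-6-15-14 0-33 26-35 6-12 4-19 9-8 22-17 17-7-4 8 0 6 12 15 0-77-17 2-8 5-25 7-26 2-15-3-22-9-23-3-13-6-17-1-18-10-5-6-3-12-6-11-2-12-6-9 6-10-6-26 2-16-12-18 0-33 12-20 9-7 4-7 5-2-13 2-15-1-46 19-18 23-4 9 0 9-4 6-15-8-24 2-27-14-10-2-4-3 3-44-21-30-4-12-18-12-4-10-9-10-24 0-15 6-12 1-20-12-15-6-33-2-13-4-4-3-7-18-4-36 27 1 18-4 2-2z"/><path data-summit="549 302" data-summit-m="779" d="M492 134l-12 2-15 8-7 0-6 12-14 13-7 3-11 0-19 9-4 7-9 7-12 20 0 33 12 18-2 16 7 26 12-2 11-10 18 0 24 17 6 1 6 9 6 15 19 18 20 6 18-1 59-32 0-159-16 2-10-4-26-5-10-9-8-3-12-12z"/><path data-summit="41 368" data-summit-m="760" d="M150 226l-6 0-15 6-7 7-10 22-9 12-13 5-10 16-12 13-8 3-14 11-10 20-10 8-10 4 1 39 19-4 17 0 61 15 41-11 10 0 5-29 7-11 11-4 22 4 7-5 6-24 0-14-21-40 3-18-17-9-6 2z"/><path data-summit="282 203" data-summit-m="548" d="M372 91l-7 0-20 11-24 2-10 10-23 0-21 16-15-3-9 6-21 0-7-3-9 3-2 5 4 9 21 30-3 44 4 3 10 2 27 14 24-2 15 8 4-6 0-9 4-9 18-23 46-19 15 1 17-5-6-42 4-4 12 0 7-4-3-16-5-8z"/><path data-summit="231 23" data-summit-m="545" d="M267 16l-193 0-1 8-2 2-18 4-27-1 5 43 10 14 46 6 15 6 20 12 12-1 15-6 22 1 4-8 19-16 37-22 9-3 18-19z"/><path data-summit="243 81" data-summit-m="548" d="M341 16l-72 0-11 20-18 19-9 3-37 22-19 16-1 8 8 9 4 10 17 11 9-4 10 3 21 0 9-6 15 3 21-16 23 0 10-10 24-2 17-8 2-2 0-9-14-26 2-30z"/><path data-summit="101 423" data-summit-m="769" d="M53 388l-17 0-20 5 1 67 18-6 15 0 7-8 41 0 15 6 9 10 7 2 13 19 5 4 11 0 9 6 13 0 8 3 10-10 0-4 8-15 2-12-8-17 0-6-6-9-1-24-10-9-4 2-24 0-41 11z"/><path data-summit="450 350" data-summit-m="737" d="M428 295l-12 1-11 10-13 2-6 9 6 10 2 12 6 11 3 12 5 6 18 10 17 1 13 6 17 1 28 11 15 3 26-2 25-7 8-5 17-3-1-53-33 16-18 12-7 3-18 1-20-6-19-18-6-15-6-9-6-1-21-15z"/><path data-summit="591 591" data-summit-m="748" d="M582 433l-15 6-31 25-2 15-8 16-26 35 2 36 13 11 15 6 3 9 59-1 0-129-12-16z"/><path data-summit="416 62" data-summit-m="560" d="M513 16l-171 1 10 10-2 30 12 21 3 13 30 5 4 2 21 5 18 0 18-15 12-14 8-2 10-10 6-17 1-16 5-5z"/><path data-summit="293 429" data-summit-m="773" d="M332 328l-8 3-10 11-17 1-7 7-2 7 0 26-32 28-4 17-14 15 2 2 30 11 21-5 21-9 14-14 15-7 20-17 1-6-6-11-25-31 0-9 3-5z"/><path data-summit="444 591" data-summit-m="777" d="M443 535l-17 5-2 9-4 5-13-4-9 0-4 2-3 15 5 11 0 14 76-1 2-6 10-12 4-13-29-20z"/><path data-summit="26 308" data-summit-m="730" d="M17 253l0 99 13-6 8-10 8-15 27-19-4-1-24-23-15-7z"/>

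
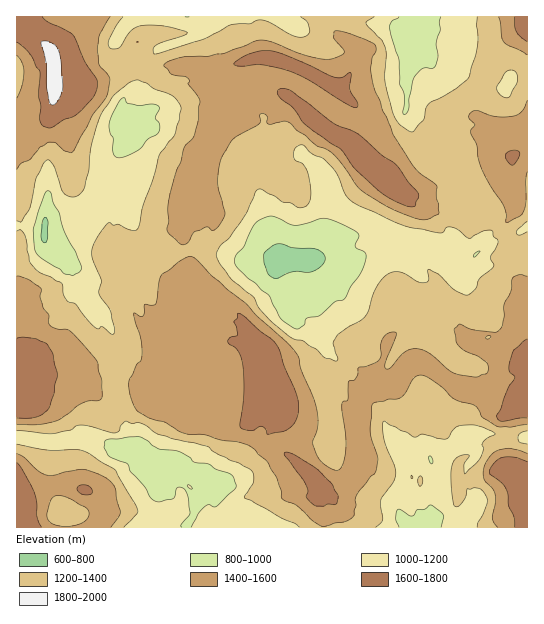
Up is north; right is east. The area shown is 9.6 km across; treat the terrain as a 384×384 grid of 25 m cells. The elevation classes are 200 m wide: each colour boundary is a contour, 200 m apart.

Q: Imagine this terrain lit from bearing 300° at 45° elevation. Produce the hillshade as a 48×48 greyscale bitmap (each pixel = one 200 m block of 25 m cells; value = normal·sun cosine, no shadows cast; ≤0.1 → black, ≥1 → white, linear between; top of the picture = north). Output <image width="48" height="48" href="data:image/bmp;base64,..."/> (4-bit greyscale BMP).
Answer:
<image width="48" height="48" href="data:image/bmp;base64,Qk32BAAAAAAAAHYAAAAoAAAAMAAAADAAAAABAAQAAAAAAIAEAAATCwAAEwsAABAAAAAAAAAAAAAAABEREQAiIiIAMzMzAERERABVVVUAZmZmAHd3dwCIiIgAmZmZAKqqqgC7u7sAzMzMAN3d3QDu7u4A////AJUmretgBKqHvbqqqGiopjOGMyWc2t/tzpQFq92UFIunndupmYeYdmJWNWVax6/uzZUSeGl1NYvZat7cmbmqhENFN5h5x0zuzGZoi5ZjRXrteL7u3MvMtlUmJKiL21ms2yaszLljRorMqZre7by8h5lDVJp73buquzSM3Kl2V6qrmIeKy8vJWduDRoqs7d/tu1e7vKZnmqiJl3iIqtyVau2VJZmr7b/+uZq8ypdGmZdUV3V5maumau2EJpiIjN7tqJiHiZcyR3dkRXdliGeWWd1zNod3RZzbYhESJGhiJWaIeJm5eXNGSd1iWJmIZGeFIDICI2iZhoiaqsvNmqY0Wt1jaaqqqIi6QpgzY0aKyqqqqszNuqhDW+2ERomqmJreybpzaXRbzKqqqr3NuqdEau64dDaaqYq+67qEaZZb7aqqqqzcuqY1it7KqVSJu7u97bqFapZr7rqqqqzcunU2m77rvJeKmc3d3aqFepZ63sqqqqzcumRXq7zdvdqXi7vN7LuGiXeqztqqqrvMqWNnjdvOqtuJqqu97rqJp3m7zdqqqs3bp0Rovuu91ou6u6vM3ruqmIm83Mqqqr3sdDWsve7M3JmqvLvNzKp3qYnc3sqqqqzZMjje3M7svMu7u6ve26hnqHu9vuu6qqu2M2i97szuu7u7u7rO2qdWeL27u+66uqp1VGqrzu3eyqq6q8u+7Khmac3bqt7KupZWV6qqvO7e66u6eO697niHjM3aqs7bqWVWeM27y87u7Jraet/c7oZnnuvKqr3uplU3dp3d3L3t3KzKqr7svBJay+26qqrNqEM1Y2iazLvMu7q6qZ3sqgBry+66qqqpeFIyZVd3mszLqqqpqWjtuwBtvM7rvLy4RVIROYd4mavLqYd2aXSciDBNy63qvt3bh0IQFZhkaJmpiGQ0aKiLQQAryqvLzt3bqoRCNmdVeJiIZVVDaqq8kTAqp4qqvu3sqnZ0N4ljerl3d2REaqq7t2I7pTiqrf3sqWaIWJmEbLqYiYZWeau7mHNLyDaqrO7tuVWamaqFfLqaqWaHmay7h1RKyTWru+7uuVWaqqp1mqmqp1aKurvLdSJIl0SLzN/uymOKqqh4iJu6hlaqqszNk4QnhBNo3u/+6oNJqpd4Z5uXh2mqq83NyalVkwJXre7+7KY1iZl3ebp4houqq827u6uEVgAout7+7aqERmmYqZiaZI3avMzLu73GQwAEus3u7rqpeIibh6qYMp7svdy73r3YdQAAiIvN3bqqqanHiph1Ip79vNqr3t7ZSVAAWHebvbqqrNt5qYZkE7ze7Lua3u7sSIMAJ5h6u6qqq8upq4ZUIr673tp33u3sWHRGh5upq6qXiImrmblCIZ7bvvyVnczbVlJ6qs7su83aiJqXm8tiIVzuvO2piZvaVUNsuIzdzN3u24Z5veyTAWrdu+65iIzZdlIc+mWc3cze2om8vdyUE4reut7Ll5q6h4QE7rqXnO7My5jO3bmGNJrOy93c26l4q6cAjLqry8zdyZvcu7t2U3rO2t3d3Q=="/>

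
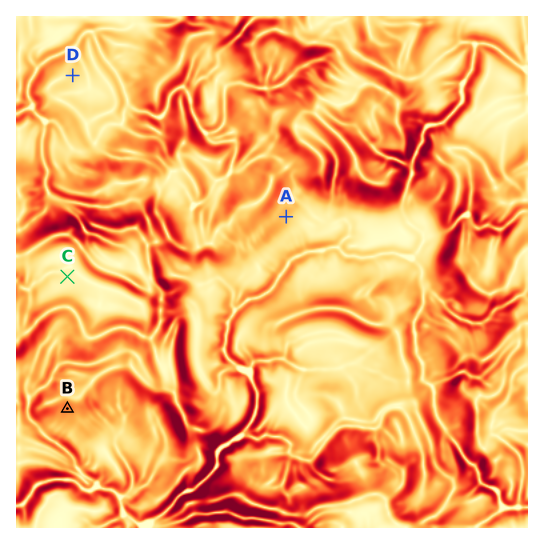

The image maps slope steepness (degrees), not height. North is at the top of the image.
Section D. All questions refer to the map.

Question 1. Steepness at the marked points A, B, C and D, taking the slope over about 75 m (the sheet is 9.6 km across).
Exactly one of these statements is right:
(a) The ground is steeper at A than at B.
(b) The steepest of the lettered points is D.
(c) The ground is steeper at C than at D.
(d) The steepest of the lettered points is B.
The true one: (d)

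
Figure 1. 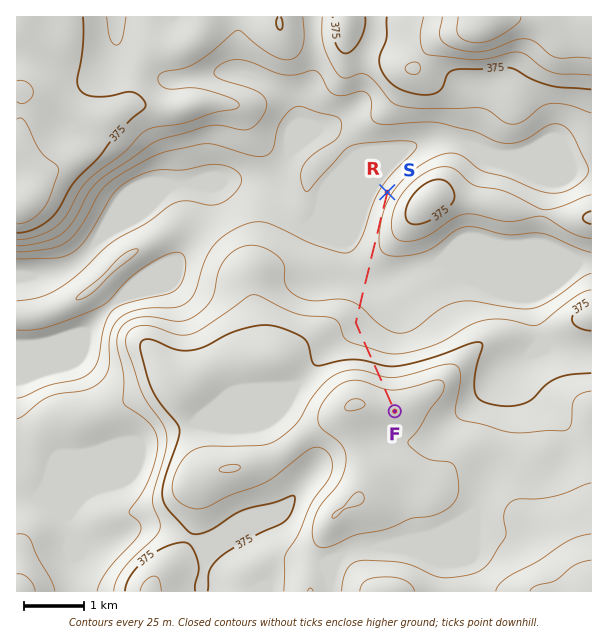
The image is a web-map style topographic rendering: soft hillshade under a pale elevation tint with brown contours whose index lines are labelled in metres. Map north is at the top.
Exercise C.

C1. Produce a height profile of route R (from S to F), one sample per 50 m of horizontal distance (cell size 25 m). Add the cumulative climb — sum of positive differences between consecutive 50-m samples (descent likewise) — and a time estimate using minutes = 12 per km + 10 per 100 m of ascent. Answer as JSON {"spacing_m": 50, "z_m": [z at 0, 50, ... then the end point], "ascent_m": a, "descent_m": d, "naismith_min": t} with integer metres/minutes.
{"spacing_m": 50, "z_m": [314, 316, 317, 319, 320, 322, 322, 323, 323, 323, 323, 323, 322, 322, 321, 320, 320, 319, 318, 318, 317, 316, 314, 313, 311, 310, 308, 307, 306, 306, 305, 306, 307, 308, 310, 313, 316, 319, 322, 325, 328, 330, 333, 335, 336, 338, 338, 338, 339, 340, 341, 343, 345, 348, 351, 355, 359, 363, 368, 373, 378, 384, 389, 395, 400, 406, 411, 416, 421, 425, 430, 433, 437, 439, 441, 442, 442, 442], "ascent_m": 146, "descent_m": 18, "naismith_min": 61}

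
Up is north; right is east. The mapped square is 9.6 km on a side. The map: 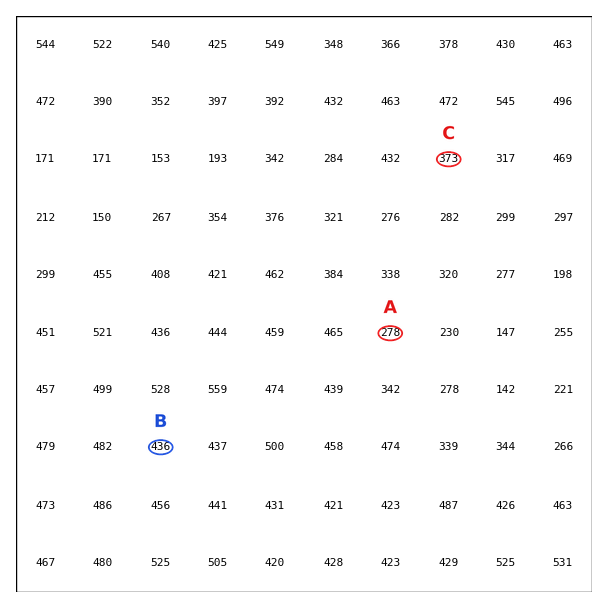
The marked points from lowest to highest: A C B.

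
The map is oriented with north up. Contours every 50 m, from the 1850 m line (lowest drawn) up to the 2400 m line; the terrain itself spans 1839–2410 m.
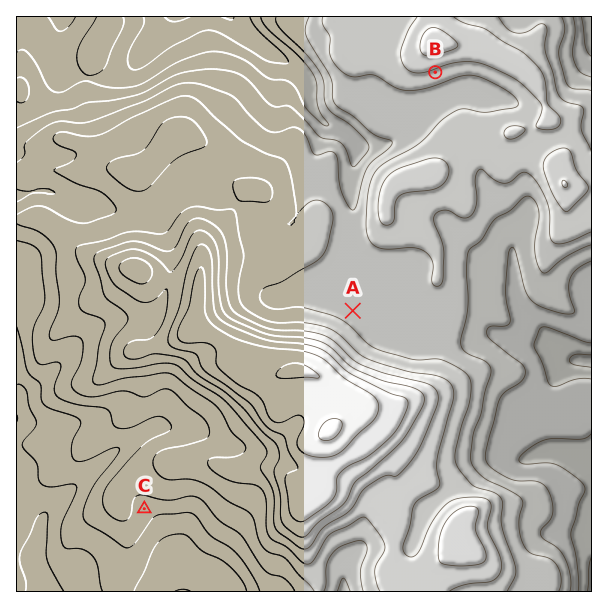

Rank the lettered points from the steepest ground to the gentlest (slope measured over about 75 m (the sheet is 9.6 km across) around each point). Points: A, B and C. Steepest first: B C A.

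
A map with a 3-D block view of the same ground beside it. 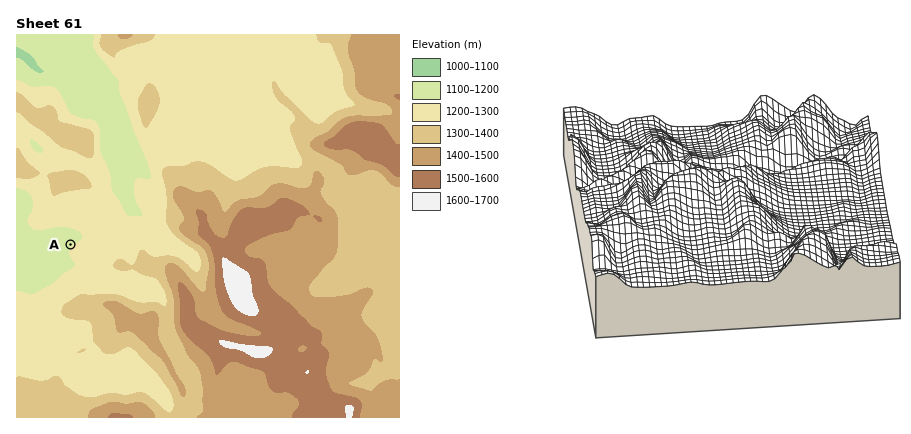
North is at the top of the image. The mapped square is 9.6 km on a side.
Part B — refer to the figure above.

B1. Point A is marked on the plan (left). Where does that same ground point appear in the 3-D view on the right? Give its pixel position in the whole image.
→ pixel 706 147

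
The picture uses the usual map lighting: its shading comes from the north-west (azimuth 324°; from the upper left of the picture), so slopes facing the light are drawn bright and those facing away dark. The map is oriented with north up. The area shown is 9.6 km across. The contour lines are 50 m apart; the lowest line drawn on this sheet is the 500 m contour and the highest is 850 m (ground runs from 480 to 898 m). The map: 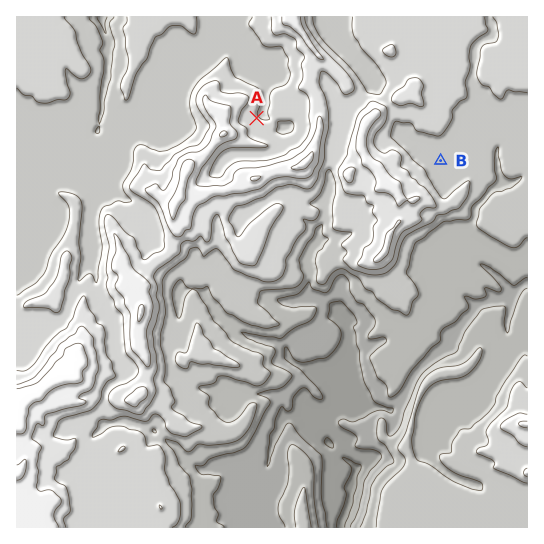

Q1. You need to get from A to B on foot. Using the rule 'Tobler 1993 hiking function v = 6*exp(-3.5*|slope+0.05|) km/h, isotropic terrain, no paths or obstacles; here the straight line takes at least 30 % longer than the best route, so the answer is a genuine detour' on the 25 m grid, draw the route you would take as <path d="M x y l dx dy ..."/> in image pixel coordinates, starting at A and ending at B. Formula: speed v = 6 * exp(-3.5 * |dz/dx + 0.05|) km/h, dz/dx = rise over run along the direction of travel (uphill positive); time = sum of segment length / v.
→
<path d="M257 118l4 0 45-23 7 0 5-2 3 0 10 5 3 0 13 7 4 0 3-2 7 0 8-4 5 0 20 10 4 4 11 5 2 3 6 10 1 2 5 2 7 7 8 16 3 3"/>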